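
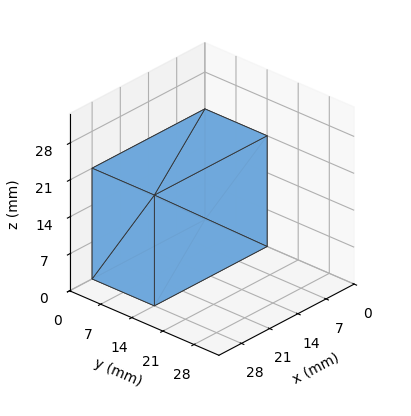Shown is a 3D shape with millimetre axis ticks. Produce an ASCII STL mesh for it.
Reading the render: the shape is a rectangular box, roughly 28 × 14 mm footprint and 21 mm tall (dimensions read to the nearest mm from the axis ticks). For the STL, each face is triangulated and given an outward normal.

solid part
  facet normal 0.0000 0.0000 -1.0000
    outer loop
      vertex 28.00 14.00 0.00
      vertex 28.00 0.00 0.00
      vertex 0.00 0.00 0.00
    endloop
  endfacet
  facet normal 0.0000 0.0000 -1.0000
    outer loop
      vertex 0.00 14.00 0.00
      vertex 28.00 14.00 0.00
      vertex 0.00 0.00 0.00
    endloop
  endfacet
  facet normal 0.0000 0.0000 1.0000
    outer loop
      vertex 0.00 0.00 21.00
      vertex 28.00 0.00 21.00
      vertex 28.00 14.00 21.00
    endloop
  endfacet
  facet normal 0.0000 0.0000 1.0000
    outer loop
      vertex 0.00 0.00 21.00
      vertex 28.00 14.00 21.00
      vertex 0.00 14.00 21.00
    endloop
  endfacet
  facet normal 0.0000 -1.0000 0.0000
    outer loop
      vertex 0.00 0.00 0.00
      vertex 28.00 0.00 0.00
      vertex 28.00 0.00 21.00
    endloop
  endfacet
  facet normal 0.0000 -1.0000 0.0000
    outer loop
      vertex 0.00 0.00 0.00
      vertex 28.00 0.00 21.00
      vertex 0.00 0.00 21.00
    endloop
  endfacet
  facet normal 0.0000 1.0000 0.0000
    outer loop
      vertex 28.00 14.00 21.00
      vertex 28.00 14.00 0.00
      vertex 0.00 14.00 0.00
    endloop
  endfacet
  facet normal 0.0000 1.0000 0.0000
    outer loop
      vertex 0.00 14.00 21.00
      vertex 28.00 14.00 21.00
      vertex 0.00 14.00 0.00
    endloop
  endfacet
  facet normal -1.0000 0.0000 0.0000
    outer loop
      vertex 0.00 14.00 21.00
      vertex 0.00 14.00 0.00
      vertex 0.00 0.00 0.00
    endloop
  endfacet
  facet normal -1.0000 0.0000 0.0000
    outer loop
      vertex 0.00 0.00 21.00
      vertex 0.00 14.00 21.00
      vertex 0.00 0.00 0.00
    endloop
  endfacet
  facet normal 1.0000 0.0000 0.0000
    outer loop
      vertex 28.00 0.00 0.00
      vertex 28.00 14.00 0.00
      vertex 28.00 14.00 21.00
    endloop
  endfacet
  facet normal 1.0000 0.0000 0.0000
    outer loop
      vertex 28.00 0.00 0.00
      vertex 28.00 14.00 21.00
      vertex 28.00 0.00 21.00
    endloop
  endfacet
endsolid part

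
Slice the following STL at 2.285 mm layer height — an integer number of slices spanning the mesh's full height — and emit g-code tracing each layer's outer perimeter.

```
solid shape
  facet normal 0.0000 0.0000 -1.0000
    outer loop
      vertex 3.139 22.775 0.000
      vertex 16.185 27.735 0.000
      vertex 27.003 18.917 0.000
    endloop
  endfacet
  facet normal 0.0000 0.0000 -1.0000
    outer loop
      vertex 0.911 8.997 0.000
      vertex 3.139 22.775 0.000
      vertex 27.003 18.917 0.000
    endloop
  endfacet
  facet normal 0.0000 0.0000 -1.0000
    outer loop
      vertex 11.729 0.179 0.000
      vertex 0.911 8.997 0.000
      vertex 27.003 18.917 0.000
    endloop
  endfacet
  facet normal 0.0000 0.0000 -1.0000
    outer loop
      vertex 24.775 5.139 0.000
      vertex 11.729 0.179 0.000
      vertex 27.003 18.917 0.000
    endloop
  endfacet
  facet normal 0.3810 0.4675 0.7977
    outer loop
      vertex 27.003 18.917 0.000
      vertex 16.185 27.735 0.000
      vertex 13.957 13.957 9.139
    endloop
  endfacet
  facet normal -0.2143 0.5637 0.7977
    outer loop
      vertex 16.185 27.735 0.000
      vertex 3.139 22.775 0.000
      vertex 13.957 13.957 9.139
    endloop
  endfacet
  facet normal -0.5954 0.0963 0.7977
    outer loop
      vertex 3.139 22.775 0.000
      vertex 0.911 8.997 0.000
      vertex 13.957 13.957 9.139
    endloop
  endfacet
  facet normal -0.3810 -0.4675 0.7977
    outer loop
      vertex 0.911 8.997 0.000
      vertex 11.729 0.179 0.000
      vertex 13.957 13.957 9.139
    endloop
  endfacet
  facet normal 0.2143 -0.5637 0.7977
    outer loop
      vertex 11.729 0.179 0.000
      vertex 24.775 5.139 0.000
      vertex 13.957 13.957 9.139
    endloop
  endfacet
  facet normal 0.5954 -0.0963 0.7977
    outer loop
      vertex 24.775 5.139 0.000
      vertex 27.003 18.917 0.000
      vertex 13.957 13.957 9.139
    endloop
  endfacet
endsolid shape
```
; perimeter-only toolpath
G21 ; units = mm
G90 ; absolute positioning
G28 ; home
; layer 1
G0 Z2.285
G0 X23.742 Y17.677
G1 X15.628 Y24.291
G1 X5.844 Y20.570
G1 X4.173 Y10.237
G1 X12.286 Y3.623
G1 X22.070 Y7.344
G1 X23.742 Y17.677
; layer 2
G0 Z4.569
G0 X20.480 Y16.437
G1 X15.071 Y20.846
G1 X8.548 Y18.366
G1 X7.434 Y11.477
G1 X12.843 Y7.068
G1 X19.366 Y9.548
G1 X20.480 Y16.437
; layer 3
G0 Z6.854
G0 X17.218 Y15.197
G1 X14.514 Y17.401
G1 X11.253 Y16.162
G1 X10.696 Y12.717
G1 X13.400 Y10.513
G1 X16.662 Y11.753
G1 X17.218 Y15.197
M2 ; end

The solid is a regular 6-sided pyramid, base circumscribed radius ≈ 14 mm, apex at z ≈ 9.14 mm. Slicing at Δz = 2.285 mm — 4 equal slices spanning the solid's height, so layer i sits at z = i·h/4 — gives 3 non-empty perimeters. Each is a 6-segment closed polygon; G0 lifts to the layer z and rapids to the start vertex, then G1 traces the edges. The cross-section shrinks linearly with z (the slice at the apex is degenerate and omitted).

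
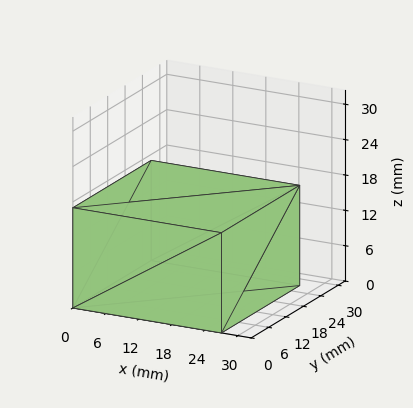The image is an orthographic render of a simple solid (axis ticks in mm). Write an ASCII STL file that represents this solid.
Reading the render: the shape is a rectangular box, roughly 27 × 27 mm footprint and 17 mm tall (dimensions read to the nearest mm from the axis ticks). For the STL, each face is triangulated and given an outward normal.

solid part
  facet normal 0.0000 0.0000 -1.0000
    outer loop
      vertex 27.0 27.0 0.0
      vertex 27.0 0.0 0.0
      vertex 0.0 0.0 0.0
    endloop
  endfacet
  facet normal 0.0000 0.0000 -1.0000
    outer loop
      vertex 0.0 27.0 0.0
      vertex 27.0 27.0 0.0
      vertex 0.0 0.0 0.0
    endloop
  endfacet
  facet normal 0.0000 0.0000 1.0000
    outer loop
      vertex 0.0 0.0 17.0
      vertex 27.0 0.0 17.0
      vertex 27.0 27.0 17.0
    endloop
  endfacet
  facet normal 0.0000 0.0000 1.0000
    outer loop
      vertex 0.0 0.0 17.0
      vertex 27.0 27.0 17.0
      vertex 0.0 27.0 17.0
    endloop
  endfacet
  facet normal 0.0000 -1.0000 0.0000
    outer loop
      vertex 0.0 0.0 0.0
      vertex 27.0 0.0 0.0
      vertex 27.0 0.0 17.0
    endloop
  endfacet
  facet normal 0.0000 -1.0000 0.0000
    outer loop
      vertex 0.0 0.0 0.0
      vertex 27.0 0.0 17.0
      vertex 0.0 0.0 17.0
    endloop
  endfacet
  facet normal 0.0000 1.0000 0.0000
    outer loop
      vertex 27.0 27.0 17.0
      vertex 27.0 27.0 0.0
      vertex 0.0 27.0 0.0
    endloop
  endfacet
  facet normal 0.0000 1.0000 0.0000
    outer loop
      vertex 0.0 27.0 17.0
      vertex 27.0 27.0 17.0
      vertex 0.0 27.0 0.0
    endloop
  endfacet
  facet normal -1.0000 0.0000 0.0000
    outer loop
      vertex 0.0 27.0 17.0
      vertex 0.0 27.0 0.0
      vertex 0.0 0.0 0.0
    endloop
  endfacet
  facet normal -1.0000 0.0000 0.0000
    outer loop
      vertex 0.0 0.0 17.0
      vertex 0.0 27.0 17.0
      vertex 0.0 0.0 0.0
    endloop
  endfacet
  facet normal 1.0000 0.0000 0.0000
    outer loop
      vertex 27.0 0.0 0.0
      vertex 27.0 27.0 0.0
      vertex 27.0 27.0 17.0
    endloop
  endfacet
  facet normal 1.0000 0.0000 0.0000
    outer loop
      vertex 27.0 0.0 0.0
      vertex 27.0 27.0 17.0
      vertex 27.0 0.0 17.0
    endloop
  endfacet
endsolid part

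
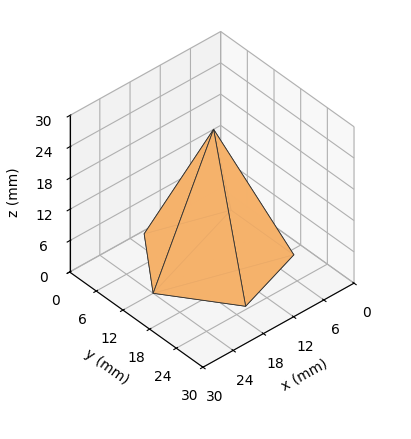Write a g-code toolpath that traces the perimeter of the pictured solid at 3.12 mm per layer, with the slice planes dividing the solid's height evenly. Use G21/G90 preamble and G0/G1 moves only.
Reading the render: the shape is a regular 5-sided pyramid, base circumscribed radius ≈ 12 mm, apex at z ≈ 25 mm (dimensions read to the nearest mm from the axis ticks). For the g-code, the solid's height is divided into equal slices at the stated Δz and each level perimeter traced with G1 moves after a G0 lift.

; perimeter-only toolpath
G21 ; units = mm
G90 ; absolute positioning
G28 ; home
; layer 1
G0 Z3.12
G0 X22.50 Y12.00
G1 X15.25 Y21.98
G1 X3.50 Y18.17
G1 X3.50 Y5.83
G1 X15.25 Y2.02
G1 X22.50 Y12.00
; layer 2
G0 Z6.25
G0 X21.00 Y12.00
G1 X14.78 Y20.56
G1 X4.72 Y17.29
G1 X4.72 Y6.71
G1 X14.78 Y3.44
G1 X21.00 Y12.00
; layer 3
G0 Z9.38
G0 X19.50 Y12.00
G1 X14.32 Y19.13
G1 X5.93 Y16.41
G1 X5.93 Y7.59
G1 X14.32 Y4.87
G1 X19.50 Y12.00
; layer 4
G0 Z12.50
G0 X18.00 Y12.00
G1 X13.86 Y17.70
G1 X7.14 Y15.53
G1 X7.14 Y8.47
G1 X13.86 Y6.29
G1 X18.00 Y12.00
; layer 5
G0 Z15.62
G0 X16.50 Y12.00
G1 X13.39 Y16.28
G1 X8.36 Y14.64
G1 X8.36 Y9.36
G1 X13.39 Y7.72
G1 X16.50 Y12.00
; layer 6
G0 Z18.75
G0 X15.00 Y12.00
G1 X12.93 Y14.85
G1 X9.57 Y13.76
G1 X9.57 Y10.24
G1 X12.93 Y9.15
G1 X15.00 Y12.00
; layer 7
G0 Z21.88
G0 X13.50 Y12.00
G1 X12.46 Y13.43
G1 X10.79 Y12.88
G1 X10.79 Y11.12
G1 X12.46 Y10.57
G1 X13.50 Y12.00
M2 ; end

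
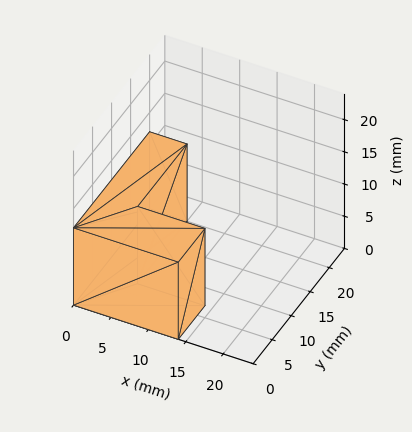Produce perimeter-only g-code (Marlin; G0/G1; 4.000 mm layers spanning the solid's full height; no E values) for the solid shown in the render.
Reading the render: the shape is an L-shaped prism: outer 14 × 20 mm, arm thicknesses ≈ 7 mm (horizontal) and 5 mm (vertical), extruded 12 mm in z (dimensions read to the nearest mm from the axis ticks). For the g-code, the solid's height is divided into equal slices at the stated Δz and each level perimeter traced with G1 moves after a G0 lift.

; perimeter-only toolpath
G21 ; units = mm
G90 ; absolute positioning
G28 ; home
; layer 1
G0 Z4.000
G0 X0.000 Y0.000
G1 X14.000 Y0.000
G1 X14.000 Y7.000
G1 X5.000 Y7.000
G1 X5.000 Y20.000
G1 X0.000 Y20.000
G1 X0.000 Y0.000
; layer 2
G0 Z8.000
G0 X0.000 Y0.000
G1 X14.000 Y0.000
G1 X14.000 Y7.000
G1 X5.000 Y7.000
G1 X5.000 Y20.000
G1 X0.000 Y20.000
G1 X0.000 Y0.000
; layer 3
G0 Z12.000
G0 X0.000 Y0.000
G1 X14.000 Y0.000
G1 X14.000 Y7.000
G1 X5.000 Y7.000
G1 X5.000 Y20.000
G1 X0.000 Y20.000
G1 X0.000 Y0.000
M2 ; end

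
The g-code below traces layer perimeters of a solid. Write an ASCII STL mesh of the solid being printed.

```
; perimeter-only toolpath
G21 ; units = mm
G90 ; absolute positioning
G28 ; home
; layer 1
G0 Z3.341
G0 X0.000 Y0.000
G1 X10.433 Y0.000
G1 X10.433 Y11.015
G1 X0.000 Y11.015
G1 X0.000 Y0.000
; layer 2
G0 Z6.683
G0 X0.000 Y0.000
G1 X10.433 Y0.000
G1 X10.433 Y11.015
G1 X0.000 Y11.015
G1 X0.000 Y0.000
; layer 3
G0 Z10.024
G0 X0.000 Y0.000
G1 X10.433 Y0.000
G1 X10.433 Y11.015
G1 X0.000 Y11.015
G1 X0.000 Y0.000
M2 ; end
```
solid part
  facet normal 0.0000 0.0000 -1.0000
    outer loop
      vertex 10.433 11.015 0.000
      vertex 10.433 0.000 0.000
      vertex 0.000 0.000 0.000
    endloop
  endfacet
  facet normal 0.0000 0.0000 -1.0000
    outer loop
      vertex 0.000 11.015 0.000
      vertex 10.433 11.015 0.000
      vertex 0.000 0.000 0.000
    endloop
  endfacet
  facet normal 0.0000 0.0000 1.0000
    outer loop
      vertex 0.000 0.000 10.024
      vertex 10.433 0.000 10.024
      vertex 10.433 11.015 10.024
    endloop
  endfacet
  facet normal 0.0000 0.0000 1.0000
    outer loop
      vertex 0.000 0.000 10.024
      vertex 10.433 11.015 10.024
      vertex 0.000 11.015 10.024
    endloop
  endfacet
  facet normal 0.0000 -1.0000 0.0000
    outer loop
      vertex 0.000 0.000 0.000
      vertex 10.433 0.000 0.000
      vertex 10.433 0.000 10.024
    endloop
  endfacet
  facet normal 0.0000 -1.0000 0.0000
    outer loop
      vertex 0.000 0.000 0.000
      vertex 10.433 0.000 10.024
      vertex 0.000 0.000 10.024
    endloop
  endfacet
  facet normal 0.0000 1.0000 0.0000
    outer loop
      vertex 10.433 11.015 10.024
      vertex 10.433 11.015 0.000
      vertex 0.000 11.015 0.000
    endloop
  endfacet
  facet normal 0.0000 1.0000 0.0000
    outer loop
      vertex 0.000 11.015 10.024
      vertex 10.433 11.015 10.024
      vertex 0.000 11.015 0.000
    endloop
  endfacet
  facet normal -1.0000 0.0000 0.0000
    outer loop
      vertex 0.000 11.015 10.024
      vertex 0.000 11.015 0.000
      vertex 0.000 0.000 0.000
    endloop
  endfacet
  facet normal -1.0000 0.0000 0.0000
    outer loop
      vertex 0.000 0.000 10.024
      vertex 0.000 11.015 10.024
      vertex 0.000 0.000 0.000
    endloop
  endfacet
  facet normal 1.0000 0.0000 0.0000
    outer loop
      vertex 10.433 0.000 0.000
      vertex 10.433 11.015 0.000
      vertex 10.433 11.015 10.024
    endloop
  endfacet
  facet normal 1.0000 0.0000 0.0000
    outer loop
      vertex 10.433 0.000 0.000
      vertex 10.433 11.015 10.024
      vertex 10.433 0.000 10.024
    endloop
  endfacet
endsolid part

The G0 Z moves step by Δz≈3.341 mm. Every layer's G1 loop is the same polygon, so the solid is a straight extrusion of it from z=0 to z≈10. Closing with flat bottom and top caps and triangulating gives 12 facets — a rectangular box, roughly 10.4 × 11 mm footprint and 10 mm tall.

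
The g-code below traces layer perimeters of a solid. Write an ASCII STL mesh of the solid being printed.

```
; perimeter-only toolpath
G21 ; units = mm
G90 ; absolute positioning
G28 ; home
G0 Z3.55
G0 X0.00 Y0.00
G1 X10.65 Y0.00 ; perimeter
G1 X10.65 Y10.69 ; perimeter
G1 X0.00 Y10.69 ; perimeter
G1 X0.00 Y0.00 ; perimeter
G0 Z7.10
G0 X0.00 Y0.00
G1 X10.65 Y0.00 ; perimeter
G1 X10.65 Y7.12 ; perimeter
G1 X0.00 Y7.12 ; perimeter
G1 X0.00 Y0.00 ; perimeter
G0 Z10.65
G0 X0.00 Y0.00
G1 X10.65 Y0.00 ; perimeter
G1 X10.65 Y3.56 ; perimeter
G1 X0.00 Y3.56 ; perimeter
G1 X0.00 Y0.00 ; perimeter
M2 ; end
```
solid part
  facet normal 0.0000 0.0000 -1.0000
    outer loop
      vertex 10.65 14.25 0.00
      vertex 10.65 0.00 0.00
      vertex 0.00 0.00 0.00
    endloop
  endfacet
  facet normal 0.0000 0.0000 -1.0000
    outer loop
      vertex 0.00 14.25 0.00
      vertex 10.65 14.25 0.00
      vertex 0.00 0.00 0.00
    endloop
  endfacet
  facet normal 0.0000 -1.0000 0.0000
    outer loop
      vertex 0.00 0.00 0.00
      vertex 10.65 0.00 0.00
      vertex 10.65 0.00 14.20
    endloop
  endfacet
  facet normal 0.0000 -1.0000 0.0000
    outer loop
      vertex 0.00 0.00 0.00
      vertex 10.65 0.00 14.20
      vertex 0.00 0.00 14.20
    endloop
  endfacet
  facet normal 0.0000 0.7059 0.7083
    outer loop
      vertex 0.00 0.00 14.20
      vertex 10.65 0.00 14.20
      vertex 10.65 14.25 0.00
    endloop
  endfacet
  facet normal 0.0000 0.7059 0.7083
    outer loop
      vertex 0.00 0.00 14.20
      vertex 10.65 14.25 0.00
      vertex 0.00 14.25 0.00
    endloop
  endfacet
  facet normal -1.0000 0.0000 0.0000
    outer loop
      vertex 0.00 0.00 14.20
      vertex 0.00 14.25 0.00
      vertex 0.00 0.00 0.00
    endloop
  endfacet
  facet normal 1.0000 0.0000 0.0000
    outer loop
      vertex 10.65 0.00 0.00
      vertex 10.65 14.25 0.00
      vertex 10.65 0.00 14.20
    endloop
  endfacet
endsolid part

The G0 Z moves step by Δz≈3.55 mm. The G1 loops shrink linearly with z, so the solid tapers from its base footprint up to z≈14.2. Closing with a flat bottom cap and the tapered top and triangulating gives 8 facets — a wedge (ramp): 10.7 × 14.2 mm base, rising to 14.2 mm along the y=0 edge and sloping linearly to z=0 at y=14.2.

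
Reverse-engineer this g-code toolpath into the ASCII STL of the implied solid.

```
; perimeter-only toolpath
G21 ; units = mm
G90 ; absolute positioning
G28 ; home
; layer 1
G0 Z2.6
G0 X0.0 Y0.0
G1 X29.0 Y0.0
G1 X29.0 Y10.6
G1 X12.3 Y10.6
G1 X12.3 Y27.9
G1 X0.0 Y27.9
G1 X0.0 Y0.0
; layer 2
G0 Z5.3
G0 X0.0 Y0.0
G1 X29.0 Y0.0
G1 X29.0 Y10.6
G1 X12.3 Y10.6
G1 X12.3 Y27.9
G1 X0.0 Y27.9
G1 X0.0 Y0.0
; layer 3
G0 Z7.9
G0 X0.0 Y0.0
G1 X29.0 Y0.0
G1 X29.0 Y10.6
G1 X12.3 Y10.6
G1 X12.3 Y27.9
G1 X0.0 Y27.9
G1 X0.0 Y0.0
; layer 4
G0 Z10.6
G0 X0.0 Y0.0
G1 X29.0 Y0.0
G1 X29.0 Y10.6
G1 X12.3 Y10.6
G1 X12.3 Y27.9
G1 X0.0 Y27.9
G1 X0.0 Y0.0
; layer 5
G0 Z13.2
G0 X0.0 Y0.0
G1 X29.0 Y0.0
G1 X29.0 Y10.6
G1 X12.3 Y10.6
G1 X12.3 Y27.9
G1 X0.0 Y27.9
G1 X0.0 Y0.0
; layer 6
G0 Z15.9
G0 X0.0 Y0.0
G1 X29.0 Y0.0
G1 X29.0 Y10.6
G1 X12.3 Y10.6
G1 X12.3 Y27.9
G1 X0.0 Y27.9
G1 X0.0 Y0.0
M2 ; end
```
solid part
  facet normal 0.0000 0.0000 -1.0000
    outer loop
      vertex 29.0 10.6 0.0
      vertex 29.0 0.0 0.0
      vertex 0.0 0.0 0.0
    endloop
  endfacet
  facet normal 0.0000 0.0000 -1.0000
    outer loop
      vertex 12.3 10.6 0.0
      vertex 29.0 10.6 0.0
      vertex 0.0 0.0 0.0
    endloop
  endfacet
  facet normal 0.0000 0.0000 -1.0000
    outer loop
      vertex 12.3 27.9 0.0
      vertex 12.3 10.6 0.0
      vertex 0.0 0.0 0.0
    endloop
  endfacet
  facet normal 0.0000 0.0000 -1.0000
    outer loop
      vertex 0.0 27.9 0.0
      vertex 12.3 27.9 0.0
      vertex 0.0 0.0 0.0
    endloop
  endfacet
  facet normal 0.0000 0.0000 1.0000
    outer loop
      vertex 0.0 0.0 15.9
      vertex 29.0 0.0 15.9
      vertex 29.0 10.6 15.9
    endloop
  endfacet
  facet normal 0.0000 0.0000 1.0000
    outer loop
      vertex 0.0 0.0 15.9
      vertex 29.0 10.6 15.9
      vertex 12.3 10.6 15.9
    endloop
  endfacet
  facet normal 0.0000 0.0000 1.0000
    outer loop
      vertex 0.0 0.0 15.9
      vertex 12.3 10.6 15.9
      vertex 12.3 27.9 15.9
    endloop
  endfacet
  facet normal 0.0000 0.0000 1.0000
    outer loop
      vertex 0.0 0.0 15.9
      vertex 12.3 27.9 15.9
      vertex 0.0 27.9 15.9
    endloop
  endfacet
  facet normal 0.0000 -1.0000 0.0000
    outer loop
      vertex 0.0 0.0 0.0
      vertex 29.0 0.0 0.0
      vertex 29.0 0.0 15.9
    endloop
  endfacet
  facet normal 0.0000 -1.0000 0.0000
    outer loop
      vertex 0.0 0.0 0.0
      vertex 29.0 0.0 15.9
      vertex 0.0 0.0 15.9
    endloop
  endfacet
  facet normal 1.0000 0.0000 0.0000
    outer loop
      vertex 29.0 0.0 0.0
      vertex 29.0 10.6 0.0
      vertex 29.0 10.6 15.9
    endloop
  endfacet
  facet normal 1.0000 0.0000 0.0000
    outer loop
      vertex 29.0 0.0 0.0
      vertex 29.0 10.6 15.9
      vertex 29.0 0.0 15.9
    endloop
  endfacet
  facet normal 0.0000 1.0000 0.0000
    outer loop
      vertex 29.0 10.6 0.0
      vertex 12.3 10.6 0.0
      vertex 12.3 10.6 15.9
    endloop
  endfacet
  facet normal 0.0000 1.0000 0.0000
    outer loop
      vertex 29.0 10.6 0.0
      vertex 12.3 10.6 15.9
      vertex 29.0 10.6 15.9
    endloop
  endfacet
  facet normal 1.0000 0.0000 0.0000
    outer loop
      vertex 12.3 10.6 0.0
      vertex 12.3 27.9 0.0
      vertex 12.3 27.9 15.9
    endloop
  endfacet
  facet normal 1.0000 0.0000 0.0000
    outer loop
      vertex 12.3 10.6 0.0
      vertex 12.3 27.9 15.9
      vertex 12.3 10.6 15.9
    endloop
  endfacet
  facet normal 0.0000 1.0000 0.0000
    outer loop
      vertex 12.3 27.9 0.0
      vertex 0.0 27.9 0.0
      vertex 0.0 27.9 15.9
    endloop
  endfacet
  facet normal 0.0000 1.0000 0.0000
    outer loop
      vertex 12.3 27.9 0.0
      vertex 0.0 27.9 15.9
      vertex 12.3 27.9 15.9
    endloop
  endfacet
  facet normal -1.0000 0.0000 0.0000
    outer loop
      vertex 0.0 27.9 0.0
      vertex 0.0 0.0 0.0
      vertex 0.0 0.0 15.9
    endloop
  endfacet
  facet normal -1.0000 0.0000 0.0000
    outer loop
      vertex 0.0 27.9 0.0
      vertex 0.0 0.0 15.9
      vertex 0.0 27.9 15.9
    endloop
  endfacet
endsolid part

The G0 Z moves step by Δz≈2.6 mm. Every layer's G1 loop is the same polygon, so the solid is a straight extrusion of it from z=0 to z≈15.9. Closing with flat bottom and top caps and triangulating gives 20 facets — an L-shaped prism: outer 29 × 27.9 mm, arm thicknesses ≈ 10.6 mm (horizontal) and 12.3 mm (vertical), extruded 15.9 mm in z.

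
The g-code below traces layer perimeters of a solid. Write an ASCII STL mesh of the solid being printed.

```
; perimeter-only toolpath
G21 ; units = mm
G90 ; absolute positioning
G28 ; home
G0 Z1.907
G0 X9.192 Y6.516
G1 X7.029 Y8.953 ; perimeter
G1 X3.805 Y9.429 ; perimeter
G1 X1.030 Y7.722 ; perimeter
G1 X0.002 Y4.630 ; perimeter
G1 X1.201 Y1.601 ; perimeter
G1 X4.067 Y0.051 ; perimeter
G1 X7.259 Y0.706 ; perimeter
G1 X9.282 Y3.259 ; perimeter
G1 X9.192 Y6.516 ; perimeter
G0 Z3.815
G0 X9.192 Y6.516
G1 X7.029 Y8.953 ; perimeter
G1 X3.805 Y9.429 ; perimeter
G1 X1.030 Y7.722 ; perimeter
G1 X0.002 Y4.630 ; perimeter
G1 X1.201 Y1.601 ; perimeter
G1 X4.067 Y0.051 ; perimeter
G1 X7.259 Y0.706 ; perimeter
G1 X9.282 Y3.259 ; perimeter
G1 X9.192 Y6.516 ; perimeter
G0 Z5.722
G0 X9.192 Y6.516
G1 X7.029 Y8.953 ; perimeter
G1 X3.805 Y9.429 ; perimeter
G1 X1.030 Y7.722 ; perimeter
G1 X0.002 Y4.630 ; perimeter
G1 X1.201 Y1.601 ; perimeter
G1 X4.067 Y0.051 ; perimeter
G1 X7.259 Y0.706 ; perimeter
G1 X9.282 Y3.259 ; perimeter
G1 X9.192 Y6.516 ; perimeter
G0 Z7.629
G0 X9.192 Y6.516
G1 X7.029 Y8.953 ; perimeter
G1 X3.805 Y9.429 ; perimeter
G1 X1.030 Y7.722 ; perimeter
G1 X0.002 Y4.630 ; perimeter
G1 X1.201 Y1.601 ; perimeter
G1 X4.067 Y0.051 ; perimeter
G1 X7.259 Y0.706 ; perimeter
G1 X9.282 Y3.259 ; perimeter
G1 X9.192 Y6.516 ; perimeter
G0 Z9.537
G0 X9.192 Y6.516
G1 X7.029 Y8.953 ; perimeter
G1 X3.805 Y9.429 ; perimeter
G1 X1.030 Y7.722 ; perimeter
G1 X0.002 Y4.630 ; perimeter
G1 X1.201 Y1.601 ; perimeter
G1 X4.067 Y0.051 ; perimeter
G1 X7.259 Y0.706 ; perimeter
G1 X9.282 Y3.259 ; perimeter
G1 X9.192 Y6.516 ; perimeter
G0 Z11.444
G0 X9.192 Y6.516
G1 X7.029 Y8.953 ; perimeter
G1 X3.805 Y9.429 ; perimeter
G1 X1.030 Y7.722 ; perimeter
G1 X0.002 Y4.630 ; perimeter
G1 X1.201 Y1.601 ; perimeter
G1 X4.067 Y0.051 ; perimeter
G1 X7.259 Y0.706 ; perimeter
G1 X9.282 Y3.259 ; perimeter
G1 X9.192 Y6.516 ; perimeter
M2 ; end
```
solid part
  facet normal 0.0000 0.0000 -1.0000
    outer loop
      vertex 3.805 9.429 0.000
      vertex 7.029 8.953 0.000
      vertex 9.192 6.516 0.000
    endloop
  endfacet
  facet normal 0.0000 0.0000 -1.0000
    outer loop
      vertex 1.030 7.722 0.000
      vertex 3.805 9.429 0.000
      vertex 9.192 6.516 0.000
    endloop
  endfacet
  facet normal 0.0000 0.0000 -1.0000
    outer loop
      vertex 0.002 4.630 0.000
      vertex 1.030 7.722 0.000
      vertex 9.192 6.516 0.000
    endloop
  endfacet
  facet normal 0.0000 0.0000 -1.0000
    outer loop
      vertex 1.201 1.601 0.000
      vertex 0.002 4.630 0.000
      vertex 9.192 6.516 0.000
    endloop
  endfacet
  facet normal 0.0000 0.0000 -1.0000
    outer loop
      vertex 4.067 0.051 0.000
      vertex 1.201 1.601 0.000
      vertex 9.192 6.516 0.000
    endloop
  endfacet
  facet normal 0.0000 0.0000 -1.0000
    outer loop
      vertex 7.259 0.706 0.000
      vertex 4.067 0.051 0.000
      vertex 9.192 6.516 0.000
    endloop
  endfacet
  facet normal 0.0000 0.0000 -1.0000
    outer loop
      vertex 9.282 3.259 0.000
      vertex 7.259 0.706 0.000
      vertex 9.192 6.516 0.000
    endloop
  endfacet
  facet normal 0.0000 0.0000 1.0000
    outer loop
      vertex 9.192 6.516 11.444
      vertex 7.029 8.953 11.444
      vertex 3.805 9.429 11.444
    endloop
  endfacet
  facet normal 0.0000 0.0000 1.0000
    outer loop
      vertex 9.192 6.516 11.444
      vertex 3.805 9.429 11.444
      vertex 1.030 7.722 11.444
    endloop
  endfacet
  facet normal 0.0000 0.0000 1.0000
    outer loop
      vertex 9.192 6.516 11.444
      vertex 1.030 7.722 11.444
      vertex 0.002 4.630 11.444
    endloop
  endfacet
  facet normal 0.0000 0.0000 1.0000
    outer loop
      vertex 9.192 6.516 11.444
      vertex 0.002 4.630 11.444
      vertex 1.201 1.601 11.444
    endloop
  endfacet
  facet normal 0.0000 0.0000 1.0000
    outer loop
      vertex 9.192 6.516 11.444
      vertex 1.201 1.601 11.444
      vertex 4.067 0.051 11.444
    endloop
  endfacet
  facet normal 0.0000 0.0000 1.0000
    outer loop
      vertex 9.192 6.516 11.444
      vertex 4.067 0.051 11.444
      vertex 7.259 0.706 11.444
    endloop
  endfacet
  facet normal 0.0000 0.0000 1.0000
    outer loop
      vertex 9.192 6.516 11.444
      vertex 7.259 0.706 11.444
      vertex 9.282 3.259 11.444
    endloop
  endfacet
  facet normal 0.7479 0.6638 0.0000
    outer loop
      vertex 9.192 6.516 0.000
      vertex 7.029 8.953 0.000
      vertex 7.029 8.953 11.444
    endloop
  endfacet
  facet normal 0.7479 0.6638 0.0000
    outer loop
      vertex 9.192 6.516 0.000
      vertex 7.029 8.953 11.444
      vertex 9.192 6.516 11.444
    endloop
  endfacet
  facet normal 0.1461 0.9893 0.0000
    outer loop
      vertex 7.029 8.953 0.000
      vertex 3.805 9.429 0.000
      vertex 3.805 9.429 11.444
    endloop
  endfacet
  facet normal 0.1461 0.9893 0.0000
    outer loop
      vertex 7.029 8.953 0.000
      vertex 3.805 9.429 11.444
      vertex 7.029 8.953 11.444
    endloop
  endfacet
  facet normal -0.5239 0.8518 0.0000
    outer loop
      vertex 3.805 9.429 0.000
      vertex 1.030 7.722 0.000
      vertex 1.030 7.722 11.444
    endloop
  endfacet
  facet normal -0.5239 0.8518 0.0000
    outer loop
      vertex 3.805 9.429 0.000
      vertex 1.030 7.722 11.444
      vertex 3.805 9.429 11.444
    endloop
  endfacet
  facet normal -0.9489 0.3155 0.0000
    outer loop
      vertex 1.030 7.722 0.000
      vertex 0.002 4.630 0.000
      vertex 0.002 4.630 11.444
    endloop
  endfacet
  facet normal -0.9489 0.3155 0.0000
    outer loop
      vertex 1.030 7.722 0.000
      vertex 0.002 4.630 11.444
      vertex 1.030 7.722 11.444
    endloop
  endfacet
  facet normal -0.9298 -0.3681 0.0000
    outer loop
      vertex 0.002 4.630 0.000
      vertex 1.201 1.601 0.000
      vertex 1.201 1.601 11.444
    endloop
  endfacet
  facet normal -0.9298 -0.3681 0.0000
    outer loop
      vertex 0.002 4.630 0.000
      vertex 1.201 1.601 11.444
      vertex 0.002 4.630 11.444
    endloop
  endfacet
  facet normal -0.4757 -0.8796 0.0000
    outer loop
      vertex 1.201 1.601 0.000
      vertex 4.067 0.051 0.000
      vertex 4.067 0.051 11.444
    endloop
  endfacet
  facet normal -0.4757 -0.8796 0.0000
    outer loop
      vertex 1.201 1.601 0.000
      vertex 4.067 0.051 11.444
      vertex 1.201 1.601 11.444
    endloop
  endfacet
  facet normal 0.2010 -0.9796 0.0000
    outer loop
      vertex 4.067 0.051 0.000
      vertex 7.259 0.706 0.000
      vertex 7.259 0.706 11.444
    endloop
  endfacet
  facet normal 0.2010 -0.9796 0.0000
    outer loop
      vertex 4.067 0.051 0.000
      vertex 7.259 0.706 11.444
      vertex 4.067 0.051 11.444
    endloop
  endfacet
  facet normal 0.7838 -0.6211 0.0000
    outer loop
      vertex 7.259 0.706 0.000
      vertex 9.282 3.259 0.000
      vertex 9.282 3.259 11.444
    endloop
  endfacet
  facet normal 0.7838 -0.6211 0.0000
    outer loop
      vertex 7.259 0.706 0.000
      vertex 9.282 3.259 11.444
      vertex 7.259 0.706 11.444
    endloop
  endfacet
  facet normal 0.9996 0.0276 0.0000
    outer loop
      vertex 9.282 3.259 0.000
      vertex 9.192 6.516 0.000
      vertex 9.192 6.516 11.444
    endloop
  endfacet
  facet normal 0.9996 0.0276 0.0000
    outer loop
      vertex 9.282 3.259 0.000
      vertex 9.192 6.516 11.444
      vertex 9.282 3.259 11.444
    endloop
  endfacet
endsolid part

The G0 Z moves step by Δz≈1.907 mm. Every layer's G1 loop is the same polygon, so the solid is a straight extrusion of it from z=0 to z≈11.4. Closing with flat bottom and top caps and triangulating gives 32 facets — a regular 9-sided prism (a cylinder approximated with 9 flat sides), circumscribed radius ≈ 4.76 mm, height ≈ 11.4 mm.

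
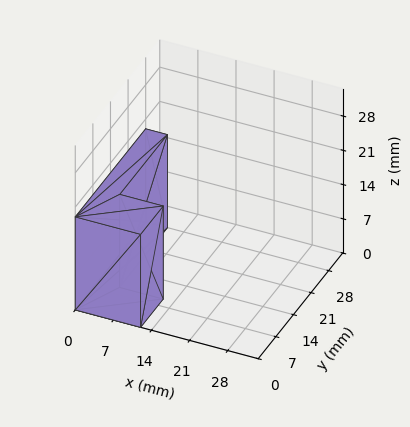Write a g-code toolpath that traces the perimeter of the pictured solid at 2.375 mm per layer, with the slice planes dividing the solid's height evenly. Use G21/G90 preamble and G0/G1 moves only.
Reading the render: the shape is an L-shaped prism: outer 12 × 28 mm, arm thicknesses ≈ 9 mm (horizontal) and 4 mm (vertical), extruded 19 mm in z (dimensions read to the nearest mm from the axis ticks). For the g-code, the solid's height is divided into equal slices at the stated Δz and each level perimeter traced with G1 moves after a G0 lift.

; perimeter-only toolpath
G21 ; units = mm
G90 ; absolute positioning
G28 ; home
; layer 1
G0 Z2.375
G0 X0.000 Y0.000
G1 X12.000 Y0.000
G1 X12.000 Y9.000
G1 X4.000 Y9.000
G1 X4.000 Y28.000
G1 X0.000 Y28.000
G1 X0.000 Y0.000
; layer 2
G0 Z4.750
G0 X0.000 Y0.000
G1 X12.000 Y0.000
G1 X12.000 Y9.000
G1 X4.000 Y9.000
G1 X4.000 Y28.000
G1 X0.000 Y28.000
G1 X0.000 Y0.000
; layer 3
G0 Z7.125
G0 X0.000 Y0.000
G1 X12.000 Y0.000
G1 X12.000 Y9.000
G1 X4.000 Y9.000
G1 X4.000 Y28.000
G1 X0.000 Y28.000
G1 X0.000 Y0.000
; layer 4
G0 Z9.500
G0 X0.000 Y0.000
G1 X12.000 Y0.000
G1 X12.000 Y9.000
G1 X4.000 Y9.000
G1 X4.000 Y28.000
G1 X0.000 Y28.000
G1 X0.000 Y0.000
; layer 5
G0 Z11.875
G0 X0.000 Y0.000
G1 X12.000 Y0.000
G1 X12.000 Y9.000
G1 X4.000 Y9.000
G1 X4.000 Y28.000
G1 X0.000 Y28.000
G1 X0.000 Y0.000
; layer 6
G0 Z14.250
G0 X0.000 Y0.000
G1 X12.000 Y0.000
G1 X12.000 Y9.000
G1 X4.000 Y9.000
G1 X4.000 Y28.000
G1 X0.000 Y28.000
G1 X0.000 Y0.000
; layer 7
G0 Z16.625
G0 X0.000 Y0.000
G1 X12.000 Y0.000
G1 X12.000 Y9.000
G1 X4.000 Y9.000
G1 X4.000 Y28.000
G1 X0.000 Y28.000
G1 X0.000 Y0.000
; layer 8
G0 Z19.000
G0 X0.000 Y0.000
G1 X12.000 Y0.000
G1 X12.000 Y9.000
G1 X4.000 Y9.000
G1 X4.000 Y28.000
G1 X0.000 Y28.000
G1 X0.000 Y0.000
M2 ; end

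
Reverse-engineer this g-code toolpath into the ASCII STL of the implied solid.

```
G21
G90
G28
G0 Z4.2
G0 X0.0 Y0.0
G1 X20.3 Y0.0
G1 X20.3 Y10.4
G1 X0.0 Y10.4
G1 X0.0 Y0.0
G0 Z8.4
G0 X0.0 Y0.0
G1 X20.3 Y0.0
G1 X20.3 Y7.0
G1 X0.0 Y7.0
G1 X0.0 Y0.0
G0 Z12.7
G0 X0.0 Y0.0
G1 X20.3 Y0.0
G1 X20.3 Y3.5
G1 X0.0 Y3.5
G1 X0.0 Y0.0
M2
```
solid part
  facet normal 0.0000 0.0000 -1.0000
    outer loop
      vertex 20.3 13.9 0.0
      vertex 20.3 0.0 0.0
      vertex 0.0 0.0 0.0
    endloop
  endfacet
  facet normal 0.0000 0.0000 -1.0000
    outer loop
      vertex 0.0 13.9 0.0
      vertex 20.3 13.9 0.0
      vertex 0.0 0.0 0.0
    endloop
  endfacet
  facet normal 0.0000 -1.0000 0.0000
    outer loop
      vertex 0.0 0.0 0.0
      vertex 20.3 0.0 0.0
      vertex 20.3 0.0 16.9
    endloop
  endfacet
  facet normal 0.0000 -1.0000 0.0000
    outer loop
      vertex 0.0 0.0 0.0
      vertex 20.3 0.0 16.9
      vertex 0.0 0.0 16.9
    endloop
  endfacet
  facet normal 0.0000 0.7723 0.6352
    outer loop
      vertex 0.0 0.0 16.9
      vertex 20.3 0.0 16.9
      vertex 20.3 13.9 0.0
    endloop
  endfacet
  facet normal 0.0000 0.7723 0.6352
    outer loop
      vertex 0.0 0.0 16.9
      vertex 20.3 13.9 0.0
      vertex 0.0 13.9 0.0
    endloop
  endfacet
  facet normal -1.0000 0.0000 0.0000
    outer loop
      vertex 0.0 0.0 16.9
      vertex 0.0 13.9 0.0
      vertex 0.0 0.0 0.0
    endloop
  endfacet
  facet normal 1.0000 0.0000 0.0000
    outer loop
      vertex 20.3 0.0 0.0
      vertex 20.3 13.9 0.0
      vertex 20.3 0.0 16.9
    endloop
  endfacet
endsolid part

The G0 Z moves step by Δz≈4.2 mm. The G1 loops shrink linearly with z, so the solid tapers from its base footprint up to z≈16.9. Closing with a flat bottom cap and the tapered top and triangulating gives 8 facets — a wedge (ramp): 20.3 × 13.9 mm base, rising to 16.9 mm along the y=0 edge and sloping linearly to z=0 at y=13.9.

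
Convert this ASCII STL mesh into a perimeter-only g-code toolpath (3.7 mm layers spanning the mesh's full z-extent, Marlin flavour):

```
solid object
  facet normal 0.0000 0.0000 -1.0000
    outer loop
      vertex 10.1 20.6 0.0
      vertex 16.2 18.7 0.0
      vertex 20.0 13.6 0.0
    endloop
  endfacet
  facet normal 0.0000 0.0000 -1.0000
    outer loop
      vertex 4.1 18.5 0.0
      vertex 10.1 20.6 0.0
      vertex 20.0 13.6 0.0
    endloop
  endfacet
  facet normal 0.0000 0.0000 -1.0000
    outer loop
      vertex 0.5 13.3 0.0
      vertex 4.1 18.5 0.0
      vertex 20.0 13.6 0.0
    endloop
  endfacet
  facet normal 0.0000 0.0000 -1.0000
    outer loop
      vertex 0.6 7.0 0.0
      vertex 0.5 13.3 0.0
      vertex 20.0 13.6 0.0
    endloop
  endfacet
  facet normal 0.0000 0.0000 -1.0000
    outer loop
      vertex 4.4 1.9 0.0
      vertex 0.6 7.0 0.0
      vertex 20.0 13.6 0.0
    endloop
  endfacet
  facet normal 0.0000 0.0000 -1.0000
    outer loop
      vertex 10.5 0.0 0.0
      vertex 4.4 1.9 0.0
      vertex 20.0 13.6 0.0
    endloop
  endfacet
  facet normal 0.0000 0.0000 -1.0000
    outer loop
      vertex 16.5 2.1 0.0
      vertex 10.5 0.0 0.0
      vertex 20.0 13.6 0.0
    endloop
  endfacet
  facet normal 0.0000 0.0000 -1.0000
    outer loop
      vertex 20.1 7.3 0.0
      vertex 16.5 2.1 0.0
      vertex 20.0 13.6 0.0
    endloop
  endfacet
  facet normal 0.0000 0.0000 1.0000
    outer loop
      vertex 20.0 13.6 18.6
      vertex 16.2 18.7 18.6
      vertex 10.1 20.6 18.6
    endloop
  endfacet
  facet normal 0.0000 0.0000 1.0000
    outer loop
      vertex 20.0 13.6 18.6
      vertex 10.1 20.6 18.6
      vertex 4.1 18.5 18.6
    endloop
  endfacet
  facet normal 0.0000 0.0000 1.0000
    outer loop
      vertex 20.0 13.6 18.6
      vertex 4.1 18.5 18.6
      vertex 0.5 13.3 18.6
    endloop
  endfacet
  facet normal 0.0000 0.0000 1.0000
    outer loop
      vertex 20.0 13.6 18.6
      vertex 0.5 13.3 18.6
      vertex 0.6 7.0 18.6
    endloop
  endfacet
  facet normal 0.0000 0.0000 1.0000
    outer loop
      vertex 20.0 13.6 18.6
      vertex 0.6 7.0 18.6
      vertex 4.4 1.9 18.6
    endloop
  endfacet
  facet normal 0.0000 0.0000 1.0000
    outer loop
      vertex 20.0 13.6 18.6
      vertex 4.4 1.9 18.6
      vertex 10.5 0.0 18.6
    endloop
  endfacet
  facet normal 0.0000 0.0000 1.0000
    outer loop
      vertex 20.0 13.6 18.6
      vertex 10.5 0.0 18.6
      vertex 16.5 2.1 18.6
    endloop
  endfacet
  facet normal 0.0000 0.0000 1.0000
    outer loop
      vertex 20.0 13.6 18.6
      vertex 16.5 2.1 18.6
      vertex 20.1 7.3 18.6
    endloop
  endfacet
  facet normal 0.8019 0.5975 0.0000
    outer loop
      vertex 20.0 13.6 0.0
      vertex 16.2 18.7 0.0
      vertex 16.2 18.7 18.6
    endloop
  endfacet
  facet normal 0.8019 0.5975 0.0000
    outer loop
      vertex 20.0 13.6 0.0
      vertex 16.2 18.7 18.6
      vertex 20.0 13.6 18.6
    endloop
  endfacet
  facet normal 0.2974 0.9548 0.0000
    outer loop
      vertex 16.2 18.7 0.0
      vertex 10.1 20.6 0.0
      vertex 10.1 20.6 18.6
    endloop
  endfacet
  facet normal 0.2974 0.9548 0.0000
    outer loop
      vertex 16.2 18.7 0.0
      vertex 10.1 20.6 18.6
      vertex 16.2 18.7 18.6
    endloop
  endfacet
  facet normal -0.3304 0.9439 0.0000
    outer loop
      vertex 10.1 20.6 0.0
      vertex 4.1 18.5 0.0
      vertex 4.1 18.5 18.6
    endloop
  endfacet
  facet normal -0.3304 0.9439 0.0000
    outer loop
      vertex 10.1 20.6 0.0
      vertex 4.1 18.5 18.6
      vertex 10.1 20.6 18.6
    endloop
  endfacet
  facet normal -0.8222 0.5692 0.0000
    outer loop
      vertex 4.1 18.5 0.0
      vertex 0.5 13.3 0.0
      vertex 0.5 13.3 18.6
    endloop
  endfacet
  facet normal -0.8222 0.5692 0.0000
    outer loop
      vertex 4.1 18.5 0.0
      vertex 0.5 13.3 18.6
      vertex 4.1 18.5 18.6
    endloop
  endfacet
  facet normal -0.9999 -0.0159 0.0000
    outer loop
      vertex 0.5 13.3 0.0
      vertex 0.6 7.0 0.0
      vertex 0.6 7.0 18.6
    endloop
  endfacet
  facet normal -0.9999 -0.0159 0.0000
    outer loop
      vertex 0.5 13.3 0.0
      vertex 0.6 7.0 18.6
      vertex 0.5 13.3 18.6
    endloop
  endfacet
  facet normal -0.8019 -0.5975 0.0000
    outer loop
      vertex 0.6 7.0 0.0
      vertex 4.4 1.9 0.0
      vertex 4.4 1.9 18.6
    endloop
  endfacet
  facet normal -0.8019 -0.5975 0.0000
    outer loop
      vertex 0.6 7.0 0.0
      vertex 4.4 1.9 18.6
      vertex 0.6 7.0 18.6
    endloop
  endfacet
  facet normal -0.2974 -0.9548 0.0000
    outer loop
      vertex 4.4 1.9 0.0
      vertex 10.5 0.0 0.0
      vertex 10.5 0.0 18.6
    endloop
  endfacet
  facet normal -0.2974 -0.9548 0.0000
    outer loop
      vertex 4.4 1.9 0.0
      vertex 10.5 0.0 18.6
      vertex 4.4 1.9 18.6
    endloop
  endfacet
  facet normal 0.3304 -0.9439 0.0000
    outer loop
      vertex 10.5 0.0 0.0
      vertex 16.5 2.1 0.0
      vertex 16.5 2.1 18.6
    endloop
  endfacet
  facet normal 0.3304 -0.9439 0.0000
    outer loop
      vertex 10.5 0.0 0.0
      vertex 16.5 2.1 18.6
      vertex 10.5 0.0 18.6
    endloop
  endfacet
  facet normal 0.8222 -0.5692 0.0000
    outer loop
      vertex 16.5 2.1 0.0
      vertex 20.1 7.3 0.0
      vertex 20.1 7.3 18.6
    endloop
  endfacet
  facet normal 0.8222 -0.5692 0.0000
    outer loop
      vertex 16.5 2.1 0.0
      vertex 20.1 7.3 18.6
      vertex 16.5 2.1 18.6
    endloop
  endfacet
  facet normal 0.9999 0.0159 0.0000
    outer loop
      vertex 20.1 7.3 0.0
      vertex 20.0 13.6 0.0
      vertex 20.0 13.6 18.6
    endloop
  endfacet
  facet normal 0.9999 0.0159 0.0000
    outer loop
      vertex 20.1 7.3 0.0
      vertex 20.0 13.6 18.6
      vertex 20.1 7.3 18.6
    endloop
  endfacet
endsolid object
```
; perimeter-only toolpath
G21 ; units = mm
G90 ; absolute positioning
G28 ; home
; layer 1
G0 Z3.7
G0 X20.0 Y13.6
G1 X16.2 Y18.7
G1 X10.1 Y20.6
G1 X4.1 Y18.5
G1 X0.5 Y13.3
G1 X0.6 Y7.0
G1 X4.4 Y1.9
G1 X10.5 Y0.0
G1 X16.5 Y2.1
G1 X20.1 Y7.3
G1 X20.0 Y13.6
; layer 2
G0 Z7.4
G0 X20.0 Y13.6
G1 X16.2 Y18.7
G1 X10.1 Y20.6
G1 X4.1 Y18.5
G1 X0.5 Y13.3
G1 X0.6 Y7.0
G1 X4.4 Y1.9
G1 X10.5 Y0.0
G1 X16.5 Y2.1
G1 X20.1 Y7.3
G1 X20.0 Y13.6
; layer 3
G0 Z11.2
G0 X20.0 Y13.6
G1 X16.2 Y18.7
G1 X10.1 Y20.6
G1 X4.1 Y18.5
G1 X0.5 Y13.3
G1 X0.6 Y7.0
G1 X4.4 Y1.9
G1 X10.5 Y0.0
G1 X16.5 Y2.1
G1 X20.1 Y7.3
G1 X20.0 Y13.6
; layer 4
G0 Z14.9
G0 X20.0 Y13.6
G1 X16.2 Y18.7
G1 X10.1 Y20.6
G1 X4.1 Y18.5
G1 X0.5 Y13.3
G1 X0.6 Y7.0
G1 X4.4 Y1.9
G1 X10.5 Y0.0
G1 X16.5 Y2.1
G1 X20.1 Y7.3
G1 X20.0 Y13.6
; layer 5
G0 Z18.6
G0 X20.0 Y13.6
G1 X16.2 Y18.7
G1 X10.1 Y20.6
G1 X4.1 Y18.5
G1 X0.5 Y13.3
G1 X0.6 Y7.0
G1 X4.4 Y1.9
G1 X10.5 Y0.0
G1 X16.5 Y2.1
G1 X20.1 Y7.3
G1 X20.0 Y13.6
M2 ; end

The solid is a regular 10-sided prism (a cylinder approximated with 10 flat sides), circumscribed radius ≈ 10.3 mm, height ≈ 18.6 mm. Slicing at Δz = 3.7 mm — 5 equal slices spanning the solid's height, so layer i sits at z = i·h/5 — gives 5 non-empty perimeters. Each is a 10-segment closed polygon; G0 lifts to the layer z and rapids to the start vertex, then G1 traces the edges.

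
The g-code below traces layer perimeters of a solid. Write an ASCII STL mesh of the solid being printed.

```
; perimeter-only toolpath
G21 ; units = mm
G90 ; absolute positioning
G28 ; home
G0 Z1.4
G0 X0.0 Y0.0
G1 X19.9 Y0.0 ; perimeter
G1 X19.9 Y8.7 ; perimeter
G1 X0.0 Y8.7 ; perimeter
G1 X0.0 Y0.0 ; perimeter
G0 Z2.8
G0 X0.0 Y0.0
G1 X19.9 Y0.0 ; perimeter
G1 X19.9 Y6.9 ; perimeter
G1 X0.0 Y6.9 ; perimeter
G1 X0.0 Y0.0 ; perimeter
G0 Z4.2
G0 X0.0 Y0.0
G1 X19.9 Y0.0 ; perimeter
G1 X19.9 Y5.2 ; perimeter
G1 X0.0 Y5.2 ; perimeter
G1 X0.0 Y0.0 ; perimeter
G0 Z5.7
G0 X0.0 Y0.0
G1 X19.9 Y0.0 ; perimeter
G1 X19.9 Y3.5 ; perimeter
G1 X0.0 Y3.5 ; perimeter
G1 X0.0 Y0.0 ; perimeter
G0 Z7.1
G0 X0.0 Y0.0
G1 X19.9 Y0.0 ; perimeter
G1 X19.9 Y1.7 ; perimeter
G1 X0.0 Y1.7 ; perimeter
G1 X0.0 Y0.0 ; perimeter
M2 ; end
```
solid part
  facet normal 0.0000 0.0000 -1.0000
    outer loop
      vertex 19.9 10.4 0.0
      vertex 19.9 0.0 0.0
      vertex 0.0 0.0 0.0
    endloop
  endfacet
  facet normal 0.0000 0.0000 -1.0000
    outer loop
      vertex 0.0 10.4 0.0
      vertex 19.9 10.4 0.0
      vertex 0.0 0.0 0.0
    endloop
  endfacet
  facet normal 0.0000 -1.0000 0.0000
    outer loop
      vertex 0.0 0.0 0.0
      vertex 19.9 0.0 0.0
      vertex 19.9 0.0 8.5
    endloop
  endfacet
  facet normal 0.0000 -1.0000 0.0000
    outer loop
      vertex 0.0 0.0 0.0
      vertex 19.9 0.0 8.5
      vertex 0.0 0.0 8.5
    endloop
  endfacet
  facet normal 0.0000 0.6328 0.7743
    outer loop
      vertex 0.0 0.0 8.5
      vertex 19.9 0.0 8.5
      vertex 19.9 10.4 0.0
    endloop
  endfacet
  facet normal 0.0000 0.6328 0.7743
    outer loop
      vertex 0.0 0.0 8.5
      vertex 19.9 10.4 0.0
      vertex 0.0 10.4 0.0
    endloop
  endfacet
  facet normal -1.0000 0.0000 0.0000
    outer loop
      vertex 0.0 0.0 8.5
      vertex 0.0 10.4 0.0
      vertex 0.0 0.0 0.0
    endloop
  endfacet
  facet normal 1.0000 0.0000 0.0000
    outer loop
      vertex 19.9 0.0 0.0
      vertex 19.9 10.4 0.0
      vertex 19.9 0.0 8.5
    endloop
  endfacet
endsolid part

The G0 Z moves step by Δz≈1.4 mm. The G1 loops shrink linearly with z, so the solid tapers from its base footprint up to z≈8.5. Closing with a flat bottom cap and the tapered top and triangulating gives 8 facets — a wedge (ramp): 19.9 × 10.4 mm base, rising to 8.5 mm along the y=0 edge and sloping linearly to z=0 at y=10.4.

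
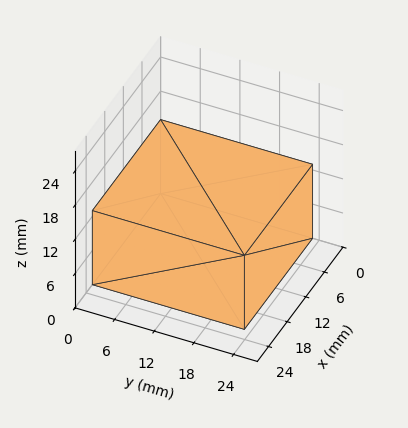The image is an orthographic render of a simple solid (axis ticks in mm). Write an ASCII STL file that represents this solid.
Reading the render: the shape is a rectangular box, roughly 22 × 23 mm footprint and 13 mm tall (dimensions read to the nearest mm from the axis ticks). For the STL, each face is triangulated and given an outward normal.

solid part
  facet normal 0.0000 0.0000 -1.0000
    outer loop
      vertex 22.00 23.00 0.00
      vertex 22.00 0.00 0.00
      vertex 0.00 0.00 0.00
    endloop
  endfacet
  facet normal 0.0000 0.0000 -1.0000
    outer loop
      vertex 0.00 23.00 0.00
      vertex 22.00 23.00 0.00
      vertex 0.00 0.00 0.00
    endloop
  endfacet
  facet normal 0.0000 0.0000 1.0000
    outer loop
      vertex 0.00 0.00 13.00
      vertex 22.00 0.00 13.00
      vertex 22.00 23.00 13.00
    endloop
  endfacet
  facet normal 0.0000 0.0000 1.0000
    outer loop
      vertex 0.00 0.00 13.00
      vertex 22.00 23.00 13.00
      vertex 0.00 23.00 13.00
    endloop
  endfacet
  facet normal 0.0000 -1.0000 0.0000
    outer loop
      vertex 0.00 0.00 0.00
      vertex 22.00 0.00 0.00
      vertex 22.00 0.00 13.00
    endloop
  endfacet
  facet normal 0.0000 -1.0000 0.0000
    outer loop
      vertex 0.00 0.00 0.00
      vertex 22.00 0.00 13.00
      vertex 0.00 0.00 13.00
    endloop
  endfacet
  facet normal 0.0000 1.0000 0.0000
    outer loop
      vertex 22.00 23.00 13.00
      vertex 22.00 23.00 0.00
      vertex 0.00 23.00 0.00
    endloop
  endfacet
  facet normal 0.0000 1.0000 0.0000
    outer loop
      vertex 0.00 23.00 13.00
      vertex 22.00 23.00 13.00
      vertex 0.00 23.00 0.00
    endloop
  endfacet
  facet normal -1.0000 0.0000 0.0000
    outer loop
      vertex 0.00 23.00 13.00
      vertex 0.00 23.00 0.00
      vertex 0.00 0.00 0.00
    endloop
  endfacet
  facet normal -1.0000 0.0000 0.0000
    outer loop
      vertex 0.00 0.00 13.00
      vertex 0.00 23.00 13.00
      vertex 0.00 0.00 0.00
    endloop
  endfacet
  facet normal 1.0000 0.0000 0.0000
    outer loop
      vertex 22.00 0.00 0.00
      vertex 22.00 23.00 0.00
      vertex 22.00 23.00 13.00
    endloop
  endfacet
  facet normal 1.0000 0.0000 0.0000
    outer loop
      vertex 22.00 0.00 0.00
      vertex 22.00 23.00 13.00
      vertex 22.00 0.00 13.00
    endloop
  endfacet
endsolid part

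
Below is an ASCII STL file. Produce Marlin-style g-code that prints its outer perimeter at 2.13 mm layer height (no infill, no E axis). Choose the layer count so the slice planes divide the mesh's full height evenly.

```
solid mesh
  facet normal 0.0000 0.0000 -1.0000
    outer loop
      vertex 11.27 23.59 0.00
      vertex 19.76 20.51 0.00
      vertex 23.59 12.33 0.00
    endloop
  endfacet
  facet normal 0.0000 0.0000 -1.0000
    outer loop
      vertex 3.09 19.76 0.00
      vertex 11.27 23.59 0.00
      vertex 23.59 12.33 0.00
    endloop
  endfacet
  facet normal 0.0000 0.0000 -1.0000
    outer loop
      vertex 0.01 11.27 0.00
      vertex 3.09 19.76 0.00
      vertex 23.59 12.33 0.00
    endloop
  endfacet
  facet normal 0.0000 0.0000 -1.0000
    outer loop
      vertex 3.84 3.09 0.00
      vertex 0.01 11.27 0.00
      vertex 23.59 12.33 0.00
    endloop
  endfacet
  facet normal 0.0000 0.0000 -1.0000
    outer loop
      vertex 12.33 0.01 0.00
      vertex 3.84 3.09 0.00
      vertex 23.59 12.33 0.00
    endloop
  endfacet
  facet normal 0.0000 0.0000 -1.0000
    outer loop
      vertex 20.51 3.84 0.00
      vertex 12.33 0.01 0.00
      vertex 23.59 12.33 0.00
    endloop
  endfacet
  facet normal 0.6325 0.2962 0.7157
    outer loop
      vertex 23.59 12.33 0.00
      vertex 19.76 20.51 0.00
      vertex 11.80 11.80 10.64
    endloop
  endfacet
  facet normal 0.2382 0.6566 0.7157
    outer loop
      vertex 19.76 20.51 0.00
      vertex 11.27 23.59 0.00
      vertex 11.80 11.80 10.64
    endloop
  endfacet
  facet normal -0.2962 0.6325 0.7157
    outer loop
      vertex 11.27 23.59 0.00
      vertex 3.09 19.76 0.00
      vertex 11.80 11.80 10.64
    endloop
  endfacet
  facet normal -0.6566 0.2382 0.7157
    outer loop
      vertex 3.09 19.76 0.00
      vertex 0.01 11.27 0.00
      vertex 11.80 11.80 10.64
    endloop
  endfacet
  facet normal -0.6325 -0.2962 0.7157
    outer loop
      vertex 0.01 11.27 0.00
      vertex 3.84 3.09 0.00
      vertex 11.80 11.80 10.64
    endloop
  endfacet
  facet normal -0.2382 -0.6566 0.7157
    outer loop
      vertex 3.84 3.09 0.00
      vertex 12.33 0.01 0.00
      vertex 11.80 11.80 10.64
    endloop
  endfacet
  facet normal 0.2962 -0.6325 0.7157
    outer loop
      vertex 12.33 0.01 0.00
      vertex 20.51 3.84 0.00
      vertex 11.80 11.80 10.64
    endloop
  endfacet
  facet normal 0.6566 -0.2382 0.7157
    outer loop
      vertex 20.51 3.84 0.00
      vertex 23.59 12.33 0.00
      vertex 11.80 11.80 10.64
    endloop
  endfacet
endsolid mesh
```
; perimeter-only toolpath
G21 ; units = mm
G90 ; absolute positioning
G28 ; home
; layer 1
G0 Z2.13
G0 X21.23 Y12.22
G1 X18.17 Y18.77
G1 X11.38 Y21.23
G1 X4.83 Y18.17
G1 X2.37 Y11.38
G1 X5.43 Y4.83
G1 X12.22 Y2.37
G1 X18.77 Y5.43
G1 X21.23 Y12.22
; layer 2
G0 Z4.26
G0 X18.87 Y12.12
G1 X16.58 Y17.03
G1 X11.48 Y18.87
G1 X6.57 Y16.58
G1 X4.73 Y11.48
G1 X7.02 Y6.57
G1 X12.12 Y4.73
G1 X17.03 Y7.02
G1 X18.87 Y12.12
; layer 3
G0 Z6.38
G0 X16.52 Y12.01
G1 X14.98 Y15.28
G1 X11.59 Y16.52
G1 X8.32 Y14.98
G1 X7.08 Y11.59
G1 X8.62 Y8.32
G1 X12.01 Y7.08
G1 X15.28 Y8.62
G1 X16.52 Y12.01
; layer 4
G0 Z8.51
G0 X14.16 Y11.91
G1 X13.39 Y13.54
G1 X11.69 Y14.16
G1 X10.06 Y13.39
G1 X9.44 Y11.69
G1 X10.21 Y10.06
G1 X11.91 Y9.44
G1 X13.54 Y10.21
G1 X14.16 Y11.91
M2 ; end

The solid is a regular 8-sided pyramid, base circumscribed radius ≈ 11.8 mm, apex at z ≈ 10.6 mm. Slicing at Δz = 2.13 mm — 5 equal slices spanning the solid's height, so layer i sits at z = i·h/5 — gives 4 non-empty perimeters. Each is a 8-segment closed polygon; G0 lifts to the layer z and rapids to the start vertex, then G1 traces the edges. The cross-section shrinks linearly with z (the slice at the apex is degenerate and omitted).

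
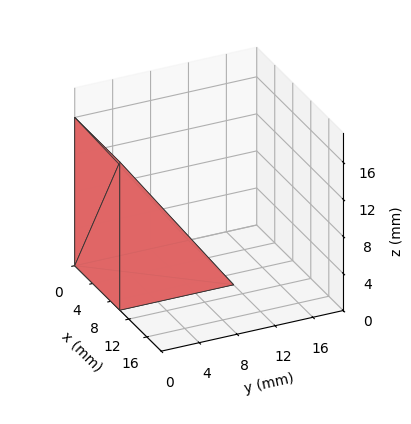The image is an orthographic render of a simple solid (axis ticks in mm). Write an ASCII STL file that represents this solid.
Reading the render: the shape is a wedge (ramp): 10 × 12 mm base, rising to 16 mm along the y=0 edge and sloping linearly to z=0 at y=12 (dimensions read to the nearest mm from the axis ticks). For the STL, each face is triangulated and given an outward normal.

solid part
  facet normal 0.0000 0.0000 -1.0000
    outer loop
      vertex 10.000 12.000 0.000
      vertex 10.000 0.000 0.000
      vertex 0.000 0.000 0.000
    endloop
  endfacet
  facet normal 0.0000 0.0000 -1.0000
    outer loop
      vertex 0.000 12.000 0.000
      vertex 10.000 12.000 0.000
      vertex 0.000 0.000 0.000
    endloop
  endfacet
  facet normal 0.0000 -1.0000 0.0000
    outer loop
      vertex 0.000 0.000 0.000
      vertex 10.000 0.000 0.000
      vertex 10.000 0.000 16.000
    endloop
  endfacet
  facet normal 0.0000 -1.0000 0.0000
    outer loop
      vertex 0.000 0.000 0.000
      vertex 10.000 0.000 16.000
      vertex 0.000 0.000 16.000
    endloop
  endfacet
  facet normal 0.0000 0.8000 0.6000
    outer loop
      vertex 0.000 0.000 16.000
      vertex 10.000 0.000 16.000
      vertex 10.000 12.000 0.000
    endloop
  endfacet
  facet normal 0.0000 0.8000 0.6000
    outer loop
      vertex 0.000 0.000 16.000
      vertex 10.000 12.000 0.000
      vertex 0.000 12.000 0.000
    endloop
  endfacet
  facet normal -1.0000 0.0000 0.0000
    outer loop
      vertex 0.000 0.000 16.000
      vertex 0.000 12.000 0.000
      vertex 0.000 0.000 0.000
    endloop
  endfacet
  facet normal 1.0000 0.0000 0.0000
    outer loop
      vertex 10.000 0.000 0.000
      vertex 10.000 12.000 0.000
      vertex 10.000 0.000 16.000
    endloop
  endfacet
endsolid part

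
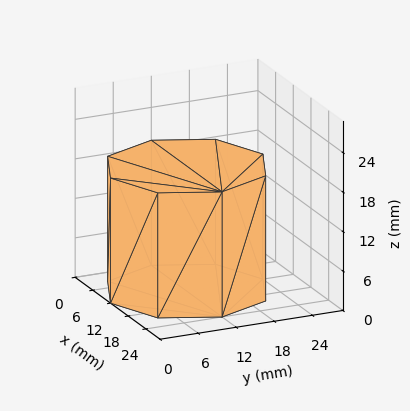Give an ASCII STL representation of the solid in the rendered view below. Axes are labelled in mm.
Reading the render: the shape is a regular 8-sided prism (a cylinder approximated with 8 flat sides), circumscribed radius ≈ 12 mm, height ≈ 19 mm (dimensions read to the nearest mm from the axis ticks). For the STL, each face is triangulated and given an outward normal.

solid part
  facet normal 0.0000 0.0000 -1.0000
    outer loop
      vertex 12.0 24.0 0.0
      vertex 20.5 20.5 0.0
      vertex 24.0 12.0 0.0
    endloop
  endfacet
  facet normal 0.0000 0.0000 -1.0000
    outer loop
      vertex 3.5 20.5 0.0
      vertex 12.0 24.0 0.0
      vertex 24.0 12.0 0.0
    endloop
  endfacet
  facet normal 0.0000 0.0000 -1.0000
    outer loop
      vertex 0.0 12.0 0.0
      vertex 3.5 20.5 0.0
      vertex 24.0 12.0 0.0
    endloop
  endfacet
  facet normal 0.0000 0.0000 -1.0000
    outer loop
      vertex 3.5 3.5 0.0
      vertex 0.0 12.0 0.0
      vertex 24.0 12.0 0.0
    endloop
  endfacet
  facet normal 0.0000 0.0000 -1.0000
    outer loop
      vertex 12.0 0.0 0.0
      vertex 3.5 3.5 0.0
      vertex 24.0 12.0 0.0
    endloop
  endfacet
  facet normal 0.0000 0.0000 -1.0000
    outer loop
      vertex 20.5 3.5 0.0
      vertex 12.0 0.0 0.0
      vertex 24.0 12.0 0.0
    endloop
  endfacet
  facet normal 0.0000 0.0000 1.0000
    outer loop
      vertex 24.0 12.0 19.0
      vertex 20.5 20.5 19.0
      vertex 12.0 24.0 19.0
    endloop
  endfacet
  facet normal 0.0000 0.0000 1.0000
    outer loop
      vertex 24.0 12.0 19.0
      vertex 12.0 24.0 19.0
      vertex 3.5 20.5 19.0
    endloop
  endfacet
  facet normal 0.0000 0.0000 1.0000
    outer loop
      vertex 24.0 12.0 19.0
      vertex 3.5 20.5 19.0
      vertex 0.0 12.0 19.0
    endloop
  endfacet
  facet normal 0.0000 0.0000 1.0000
    outer loop
      vertex 24.0 12.0 19.0
      vertex 0.0 12.0 19.0
      vertex 3.5 3.5 19.0
    endloop
  endfacet
  facet normal 0.0000 0.0000 1.0000
    outer loop
      vertex 24.0 12.0 19.0
      vertex 3.5 3.5 19.0
      vertex 12.0 0.0 19.0
    endloop
  endfacet
  facet normal 0.0000 0.0000 1.0000
    outer loop
      vertex 24.0 12.0 19.0
      vertex 12.0 0.0 19.0
      vertex 20.5 3.5 19.0
    endloop
  endfacet
  facet normal 0.9247 0.3807 0.0000
    outer loop
      vertex 24.0 12.0 0.0
      vertex 20.5 20.5 0.0
      vertex 20.5 20.5 19.0
    endloop
  endfacet
  facet normal 0.9247 0.3807 0.0000
    outer loop
      vertex 24.0 12.0 0.0
      vertex 20.5 20.5 19.0
      vertex 24.0 12.0 19.0
    endloop
  endfacet
  facet normal 0.3807 0.9247 0.0000
    outer loop
      vertex 20.5 20.5 0.0
      vertex 12.0 24.0 0.0
      vertex 12.0 24.0 19.0
    endloop
  endfacet
  facet normal 0.3807 0.9247 0.0000
    outer loop
      vertex 20.5 20.5 0.0
      vertex 12.0 24.0 19.0
      vertex 20.5 20.5 19.0
    endloop
  endfacet
  facet normal -0.3807 0.9247 0.0000
    outer loop
      vertex 12.0 24.0 0.0
      vertex 3.5 20.5 0.0
      vertex 3.5 20.5 19.0
    endloop
  endfacet
  facet normal -0.3807 0.9247 0.0000
    outer loop
      vertex 12.0 24.0 0.0
      vertex 3.5 20.5 19.0
      vertex 12.0 24.0 19.0
    endloop
  endfacet
  facet normal -0.9247 0.3807 0.0000
    outer loop
      vertex 3.5 20.5 0.0
      vertex 0.0 12.0 0.0
      vertex 0.0 12.0 19.0
    endloop
  endfacet
  facet normal -0.9247 0.3807 0.0000
    outer loop
      vertex 3.5 20.5 0.0
      vertex 0.0 12.0 19.0
      vertex 3.5 20.5 19.0
    endloop
  endfacet
  facet normal -0.9247 -0.3807 0.0000
    outer loop
      vertex 0.0 12.0 0.0
      vertex 3.5 3.5 0.0
      vertex 3.5 3.5 19.0
    endloop
  endfacet
  facet normal -0.9247 -0.3807 0.0000
    outer loop
      vertex 0.0 12.0 0.0
      vertex 3.5 3.5 19.0
      vertex 0.0 12.0 19.0
    endloop
  endfacet
  facet normal -0.3807 -0.9247 0.0000
    outer loop
      vertex 3.5 3.5 0.0
      vertex 12.0 0.0 0.0
      vertex 12.0 0.0 19.0
    endloop
  endfacet
  facet normal -0.3807 -0.9247 0.0000
    outer loop
      vertex 3.5 3.5 0.0
      vertex 12.0 0.0 19.0
      vertex 3.5 3.5 19.0
    endloop
  endfacet
  facet normal 0.3807 -0.9247 0.0000
    outer loop
      vertex 12.0 0.0 0.0
      vertex 20.5 3.5 0.0
      vertex 20.5 3.5 19.0
    endloop
  endfacet
  facet normal 0.3807 -0.9247 0.0000
    outer loop
      vertex 12.0 0.0 0.0
      vertex 20.5 3.5 19.0
      vertex 12.0 0.0 19.0
    endloop
  endfacet
  facet normal 0.9247 -0.3807 0.0000
    outer loop
      vertex 20.5 3.5 0.0
      vertex 24.0 12.0 0.0
      vertex 24.0 12.0 19.0
    endloop
  endfacet
  facet normal 0.9247 -0.3807 0.0000
    outer loop
      vertex 20.5 3.5 0.0
      vertex 24.0 12.0 19.0
      vertex 20.5 3.5 19.0
    endloop
  endfacet
endsolid part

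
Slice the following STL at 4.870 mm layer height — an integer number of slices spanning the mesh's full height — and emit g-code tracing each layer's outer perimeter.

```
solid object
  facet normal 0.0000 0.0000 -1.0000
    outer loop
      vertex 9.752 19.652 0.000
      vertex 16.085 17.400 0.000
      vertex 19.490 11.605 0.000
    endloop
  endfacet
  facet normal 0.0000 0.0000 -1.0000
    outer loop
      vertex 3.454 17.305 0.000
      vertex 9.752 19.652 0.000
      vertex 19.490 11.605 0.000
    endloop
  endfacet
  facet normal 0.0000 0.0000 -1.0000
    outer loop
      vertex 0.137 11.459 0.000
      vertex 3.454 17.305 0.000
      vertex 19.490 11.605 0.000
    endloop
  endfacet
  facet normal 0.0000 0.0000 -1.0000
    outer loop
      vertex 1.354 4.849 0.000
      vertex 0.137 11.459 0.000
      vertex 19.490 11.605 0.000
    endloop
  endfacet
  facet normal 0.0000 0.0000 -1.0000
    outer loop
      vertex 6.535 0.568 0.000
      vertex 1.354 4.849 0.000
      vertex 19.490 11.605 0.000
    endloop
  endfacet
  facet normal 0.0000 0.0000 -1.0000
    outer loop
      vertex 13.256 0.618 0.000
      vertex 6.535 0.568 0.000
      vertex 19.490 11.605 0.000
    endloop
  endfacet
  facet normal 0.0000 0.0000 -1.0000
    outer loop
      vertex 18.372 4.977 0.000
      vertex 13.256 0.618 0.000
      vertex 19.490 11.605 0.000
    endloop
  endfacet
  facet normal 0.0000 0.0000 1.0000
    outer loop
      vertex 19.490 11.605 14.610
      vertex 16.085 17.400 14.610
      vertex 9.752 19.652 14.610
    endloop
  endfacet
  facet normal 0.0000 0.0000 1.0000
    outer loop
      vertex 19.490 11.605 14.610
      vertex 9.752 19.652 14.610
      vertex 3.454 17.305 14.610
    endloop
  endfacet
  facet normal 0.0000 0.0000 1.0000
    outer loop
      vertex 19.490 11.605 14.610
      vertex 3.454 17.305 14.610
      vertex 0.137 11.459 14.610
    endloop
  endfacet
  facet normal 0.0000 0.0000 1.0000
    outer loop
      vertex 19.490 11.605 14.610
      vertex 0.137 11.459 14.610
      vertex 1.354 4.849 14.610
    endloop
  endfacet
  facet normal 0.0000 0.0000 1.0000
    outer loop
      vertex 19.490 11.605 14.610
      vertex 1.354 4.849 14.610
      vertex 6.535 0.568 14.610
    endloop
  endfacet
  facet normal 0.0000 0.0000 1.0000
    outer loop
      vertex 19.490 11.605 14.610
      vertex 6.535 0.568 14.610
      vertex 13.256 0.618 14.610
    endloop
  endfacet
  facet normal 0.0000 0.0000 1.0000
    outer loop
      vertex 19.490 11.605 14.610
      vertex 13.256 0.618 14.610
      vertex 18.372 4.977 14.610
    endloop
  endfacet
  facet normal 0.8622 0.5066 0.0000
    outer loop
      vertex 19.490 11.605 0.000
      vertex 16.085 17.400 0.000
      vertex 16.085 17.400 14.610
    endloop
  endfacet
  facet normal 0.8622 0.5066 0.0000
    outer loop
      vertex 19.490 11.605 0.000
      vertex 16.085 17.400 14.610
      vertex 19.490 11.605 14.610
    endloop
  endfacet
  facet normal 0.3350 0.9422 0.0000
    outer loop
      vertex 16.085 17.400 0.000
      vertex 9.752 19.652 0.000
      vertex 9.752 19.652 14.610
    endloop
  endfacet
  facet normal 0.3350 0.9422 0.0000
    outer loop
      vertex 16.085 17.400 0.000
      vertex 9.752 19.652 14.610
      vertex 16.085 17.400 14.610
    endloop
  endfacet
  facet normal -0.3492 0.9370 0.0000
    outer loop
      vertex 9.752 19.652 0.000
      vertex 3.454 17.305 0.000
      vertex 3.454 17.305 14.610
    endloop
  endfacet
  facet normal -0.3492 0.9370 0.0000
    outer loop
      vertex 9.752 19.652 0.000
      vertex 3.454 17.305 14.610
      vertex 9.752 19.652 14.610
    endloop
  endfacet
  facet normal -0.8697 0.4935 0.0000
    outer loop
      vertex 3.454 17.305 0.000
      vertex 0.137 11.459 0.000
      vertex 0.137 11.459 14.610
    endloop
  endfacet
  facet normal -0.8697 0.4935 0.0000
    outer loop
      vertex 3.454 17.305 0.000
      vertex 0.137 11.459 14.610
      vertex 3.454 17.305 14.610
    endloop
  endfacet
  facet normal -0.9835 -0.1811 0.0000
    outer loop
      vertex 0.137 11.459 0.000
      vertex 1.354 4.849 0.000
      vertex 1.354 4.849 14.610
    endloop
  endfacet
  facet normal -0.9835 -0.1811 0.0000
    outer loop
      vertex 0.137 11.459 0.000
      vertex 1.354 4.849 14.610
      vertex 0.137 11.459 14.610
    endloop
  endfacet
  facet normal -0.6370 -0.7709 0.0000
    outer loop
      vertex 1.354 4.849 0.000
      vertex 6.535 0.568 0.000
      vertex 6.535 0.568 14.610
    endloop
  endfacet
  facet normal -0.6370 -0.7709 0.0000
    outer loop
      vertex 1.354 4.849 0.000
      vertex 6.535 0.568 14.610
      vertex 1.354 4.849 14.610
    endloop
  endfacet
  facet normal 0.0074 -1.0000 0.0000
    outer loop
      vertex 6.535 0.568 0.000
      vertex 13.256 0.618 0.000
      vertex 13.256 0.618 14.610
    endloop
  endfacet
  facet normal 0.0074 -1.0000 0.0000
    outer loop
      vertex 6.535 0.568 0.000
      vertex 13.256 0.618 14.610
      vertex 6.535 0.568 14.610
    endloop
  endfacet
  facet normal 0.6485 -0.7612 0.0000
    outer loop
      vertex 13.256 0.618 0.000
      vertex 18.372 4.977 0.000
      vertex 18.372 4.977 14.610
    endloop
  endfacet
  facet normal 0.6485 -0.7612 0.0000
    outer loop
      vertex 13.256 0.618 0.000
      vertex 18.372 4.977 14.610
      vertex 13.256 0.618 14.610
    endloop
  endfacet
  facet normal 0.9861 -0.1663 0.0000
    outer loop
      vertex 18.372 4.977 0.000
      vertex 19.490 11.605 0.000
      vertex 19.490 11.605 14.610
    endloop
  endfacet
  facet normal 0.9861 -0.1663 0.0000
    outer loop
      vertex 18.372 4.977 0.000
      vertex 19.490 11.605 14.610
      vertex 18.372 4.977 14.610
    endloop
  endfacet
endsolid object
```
; perimeter-only toolpath
G21 ; units = mm
G90 ; absolute positioning
G28 ; home
; layer 1
G0 Z4.870
G0 X19.490 Y11.605
G1 X16.085 Y17.400
G1 X9.752 Y19.652
G1 X3.454 Y17.305
G1 X0.137 Y11.459
G1 X1.354 Y4.849
G1 X6.535 Y0.568
G1 X13.256 Y0.618
G1 X18.372 Y4.977
G1 X19.490 Y11.605
; layer 2
G0 Z9.740
G0 X19.490 Y11.605
G1 X16.085 Y17.400
G1 X9.752 Y19.652
G1 X3.454 Y17.305
G1 X0.137 Y11.459
G1 X1.354 Y4.849
G1 X6.535 Y0.568
G1 X13.256 Y0.618
G1 X18.372 Y4.977
G1 X19.490 Y11.605
; layer 3
G0 Z14.610
G0 X19.490 Y11.605
G1 X16.085 Y17.400
G1 X9.752 Y19.652
G1 X3.454 Y17.305
G1 X0.137 Y11.459
G1 X1.354 Y4.849
G1 X6.535 Y0.568
G1 X13.256 Y0.618
G1 X18.372 Y4.977
G1 X19.490 Y11.605
M2 ; end

The solid is a regular 9-sided prism (a cylinder approximated with 9 flat sides), circumscribed radius ≈ 9.83 mm, height ≈ 14.6 mm. Slicing at Δz = 4.870 mm — 3 equal slices spanning the solid's height, so layer i sits at z = i·h/3 — gives 3 non-empty perimeters. Each is a 9-segment closed polygon; G0 lifts to the layer z and rapids to the start vertex, then G1 traces the edges.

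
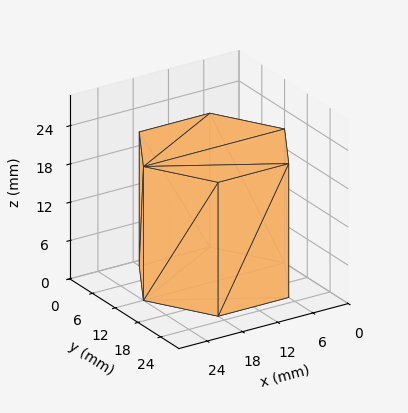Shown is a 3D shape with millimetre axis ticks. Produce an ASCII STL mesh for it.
Reading the render: the shape is a regular 6-sided prism (a cylinder approximated with 6 flat sides), circumscribed radius ≈ 12 mm, height ≈ 21 mm (dimensions read to the nearest mm from the axis ticks). For the STL, each face is triangulated and given an outward normal.

solid part
  facet normal 0.0000 0.0000 -1.0000
    outer loop
      vertex 6.0 22.4 0.0
      vertex 18.0 22.4 0.0
      vertex 24.0 12.0 0.0
    endloop
  endfacet
  facet normal 0.0000 0.0000 -1.0000
    outer loop
      vertex 0.0 12.0 0.0
      vertex 6.0 22.4 0.0
      vertex 24.0 12.0 0.0
    endloop
  endfacet
  facet normal 0.0000 0.0000 -1.0000
    outer loop
      vertex 6.0 1.6 0.0
      vertex 0.0 12.0 0.0
      vertex 24.0 12.0 0.0
    endloop
  endfacet
  facet normal 0.0000 0.0000 -1.0000
    outer loop
      vertex 18.0 1.6 0.0
      vertex 6.0 1.6 0.0
      vertex 24.0 12.0 0.0
    endloop
  endfacet
  facet normal 0.0000 0.0000 1.0000
    outer loop
      vertex 24.0 12.0 21.0
      vertex 18.0 22.4 21.0
      vertex 6.0 22.4 21.0
    endloop
  endfacet
  facet normal 0.0000 0.0000 1.0000
    outer loop
      vertex 24.0 12.0 21.0
      vertex 6.0 22.4 21.0
      vertex 0.0 12.0 21.0
    endloop
  endfacet
  facet normal 0.0000 0.0000 1.0000
    outer loop
      vertex 24.0 12.0 21.0
      vertex 0.0 12.0 21.0
      vertex 6.0 1.6 21.0
    endloop
  endfacet
  facet normal 0.0000 0.0000 1.0000
    outer loop
      vertex 24.0 12.0 21.0
      vertex 6.0 1.6 21.0
      vertex 18.0 1.6 21.0
    endloop
  endfacet
  facet normal 0.8662 0.4997 0.0000
    outer loop
      vertex 24.0 12.0 0.0
      vertex 18.0 22.4 0.0
      vertex 18.0 22.4 21.0
    endloop
  endfacet
  facet normal 0.8662 0.4997 0.0000
    outer loop
      vertex 24.0 12.0 0.0
      vertex 18.0 22.4 21.0
      vertex 24.0 12.0 21.0
    endloop
  endfacet
  facet normal 0.0000 1.0000 0.0000
    outer loop
      vertex 18.0 22.4 0.0
      vertex 6.0 22.4 0.0
      vertex 6.0 22.4 21.0
    endloop
  endfacet
  facet normal 0.0000 1.0000 0.0000
    outer loop
      vertex 18.0 22.4 0.0
      vertex 6.0 22.4 21.0
      vertex 18.0 22.4 21.0
    endloop
  endfacet
  facet normal -0.8662 0.4997 0.0000
    outer loop
      vertex 6.0 22.4 0.0
      vertex 0.0 12.0 0.0
      vertex 0.0 12.0 21.0
    endloop
  endfacet
  facet normal -0.8662 0.4997 0.0000
    outer loop
      vertex 6.0 22.4 0.0
      vertex 0.0 12.0 21.0
      vertex 6.0 22.4 21.0
    endloop
  endfacet
  facet normal -0.8662 -0.4997 0.0000
    outer loop
      vertex 0.0 12.0 0.0
      vertex 6.0 1.6 0.0
      vertex 6.0 1.6 21.0
    endloop
  endfacet
  facet normal -0.8662 -0.4997 0.0000
    outer loop
      vertex 0.0 12.0 0.0
      vertex 6.0 1.6 21.0
      vertex 0.0 12.0 21.0
    endloop
  endfacet
  facet normal 0.0000 -1.0000 0.0000
    outer loop
      vertex 6.0 1.6 0.0
      vertex 18.0 1.6 0.0
      vertex 18.0 1.6 21.0
    endloop
  endfacet
  facet normal 0.0000 -1.0000 0.0000
    outer loop
      vertex 6.0 1.6 0.0
      vertex 18.0 1.6 21.0
      vertex 6.0 1.6 21.0
    endloop
  endfacet
  facet normal 0.8662 -0.4997 0.0000
    outer loop
      vertex 18.0 1.6 0.0
      vertex 24.0 12.0 0.0
      vertex 24.0 12.0 21.0
    endloop
  endfacet
  facet normal 0.8662 -0.4997 0.0000
    outer loop
      vertex 18.0 1.6 0.0
      vertex 24.0 12.0 21.0
      vertex 18.0 1.6 21.0
    endloop
  endfacet
endsolid part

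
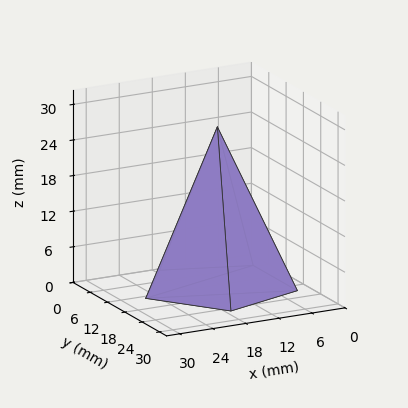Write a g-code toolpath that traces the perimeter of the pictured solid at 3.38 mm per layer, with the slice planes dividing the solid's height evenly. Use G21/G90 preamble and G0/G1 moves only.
Reading the render: the shape is a regular 5-sided pyramid, base circumscribed radius ≈ 13 mm, apex at z ≈ 27 mm (dimensions read to the nearest mm from the axis ticks). For the g-code, the solid's height is divided into equal slices at the stated Δz and each level perimeter traced with G1 moves after a G0 lift.

; perimeter-only toolpath
G21 ; units = mm
G90 ; absolute positioning
G28 ; home
; layer 1
G0 Z3.38
G0 X24.38 Y13.00
G1 X16.52 Y23.81
G1 X3.79 Y19.69
G1 X3.79 Y6.32
G1 X16.52 Y2.19
G1 X24.38 Y13.00
; layer 2
G0 Z6.75
G0 X22.75 Y13.00
G1 X16.02 Y22.27
G1 X5.11 Y18.73
G1 X5.11 Y7.27
G1 X16.02 Y3.73
G1 X22.75 Y13.00
; layer 3
G0 Z10.12
G0 X21.12 Y13.00
G1 X15.51 Y20.73
G1 X6.42 Y17.77
G1 X6.42 Y8.22
G1 X15.51 Y5.28
G1 X21.12 Y13.00
; layer 4
G0 Z13.50
G0 X19.50 Y13.00
G1 X15.01 Y19.18
G1 X7.74 Y16.82
G1 X7.74 Y9.18
G1 X15.01 Y6.82
G1 X19.50 Y13.00
; layer 5
G0 Z16.88
G0 X17.88 Y13.00
G1 X14.51 Y17.63
G1 X9.05 Y15.87
G1 X9.05 Y10.13
G1 X14.51 Y8.37
G1 X17.88 Y13.00
; layer 6
G0 Z20.25
G0 X16.25 Y13.00
G1 X14.00 Y16.09
G1 X10.37 Y14.91
G1 X10.37 Y11.09
G1 X14.00 Y9.91
G1 X16.25 Y13.00
; layer 7
G0 Z23.62
G0 X14.62 Y13.00
G1 X13.50 Y14.54
G1 X11.69 Y13.96
G1 X11.69 Y12.04
G1 X13.50 Y11.46
G1 X14.62 Y13.00
M2 ; end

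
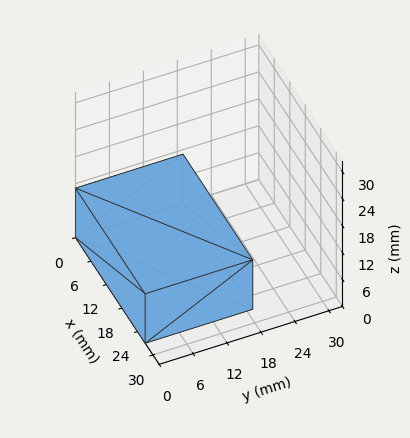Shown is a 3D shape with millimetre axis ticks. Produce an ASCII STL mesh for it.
Reading the render: the shape is a rectangular box, roughly 27 × 19 mm footprint and 11 mm tall (dimensions read to the nearest mm from the axis ticks). For the STL, each face is triangulated and given an outward normal.

solid part
  facet normal 0.0000 0.0000 -1.0000
    outer loop
      vertex 27.000 19.000 0.000
      vertex 27.000 0.000 0.000
      vertex 0.000 0.000 0.000
    endloop
  endfacet
  facet normal 0.0000 0.0000 -1.0000
    outer loop
      vertex 0.000 19.000 0.000
      vertex 27.000 19.000 0.000
      vertex 0.000 0.000 0.000
    endloop
  endfacet
  facet normal 0.0000 0.0000 1.0000
    outer loop
      vertex 0.000 0.000 11.000
      vertex 27.000 0.000 11.000
      vertex 27.000 19.000 11.000
    endloop
  endfacet
  facet normal 0.0000 0.0000 1.0000
    outer loop
      vertex 0.000 0.000 11.000
      vertex 27.000 19.000 11.000
      vertex 0.000 19.000 11.000
    endloop
  endfacet
  facet normal 0.0000 -1.0000 0.0000
    outer loop
      vertex 0.000 0.000 0.000
      vertex 27.000 0.000 0.000
      vertex 27.000 0.000 11.000
    endloop
  endfacet
  facet normal 0.0000 -1.0000 0.0000
    outer loop
      vertex 0.000 0.000 0.000
      vertex 27.000 0.000 11.000
      vertex 0.000 0.000 11.000
    endloop
  endfacet
  facet normal 0.0000 1.0000 0.0000
    outer loop
      vertex 27.000 19.000 11.000
      vertex 27.000 19.000 0.000
      vertex 0.000 19.000 0.000
    endloop
  endfacet
  facet normal 0.0000 1.0000 0.0000
    outer loop
      vertex 0.000 19.000 11.000
      vertex 27.000 19.000 11.000
      vertex 0.000 19.000 0.000
    endloop
  endfacet
  facet normal -1.0000 0.0000 0.0000
    outer loop
      vertex 0.000 19.000 11.000
      vertex 0.000 19.000 0.000
      vertex 0.000 0.000 0.000
    endloop
  endfacet
  facet normal -1.0000 0.0000 0.0000
    outer loop
      vertex 0.000 0.000 11.000
      vertex 0.000 19.000 11.000
      vertex 0.000 0.000 0.000
    endloop
  endfacet
  facet normal 1.0000 0.0000 0.0000
    outer loop
      vertex 27.000 0.000 0.000
      vertex 27.000 19.000 0.000
      vertex 27.000 19.000 11.000
    endloop
  endfacet
  facet normal 1.0000 0.0000 0.0000
    outer loop
      vertex 27.000 0.000 0.000
      vertex 27.000 19.000 11.000
      vertex 27.000 0.000 11.000
    endloop
  endfacet
endsolid part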